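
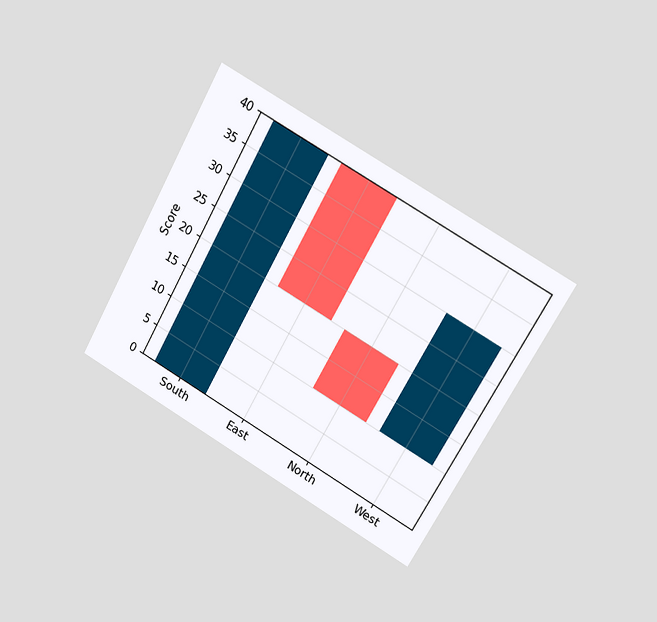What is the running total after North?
The chart is tilted about 29° clockwise and viewed at a slight angle. After North the running total reaches 10.

10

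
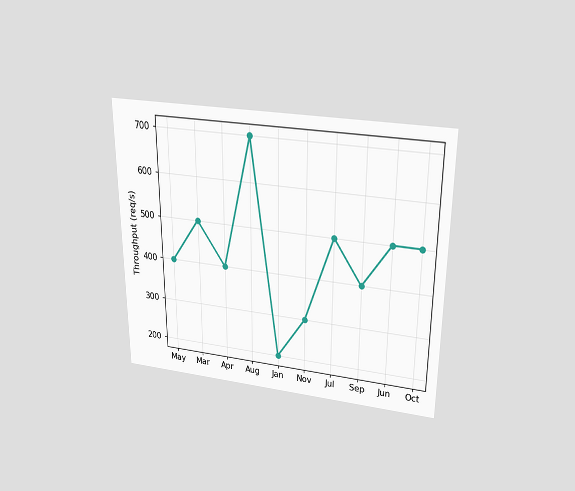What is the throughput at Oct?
The chart is viewed slightly from above. At Oct, the line is at 500req/s.

500req/s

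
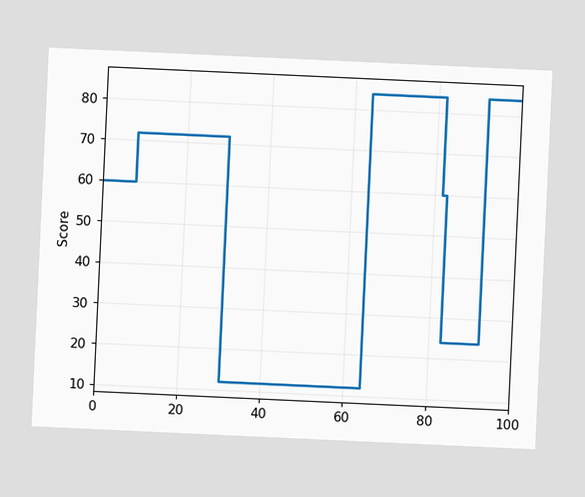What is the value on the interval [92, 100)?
The chart is tilted about 3° clockwise. On [92, 100) the step sits at 84.

84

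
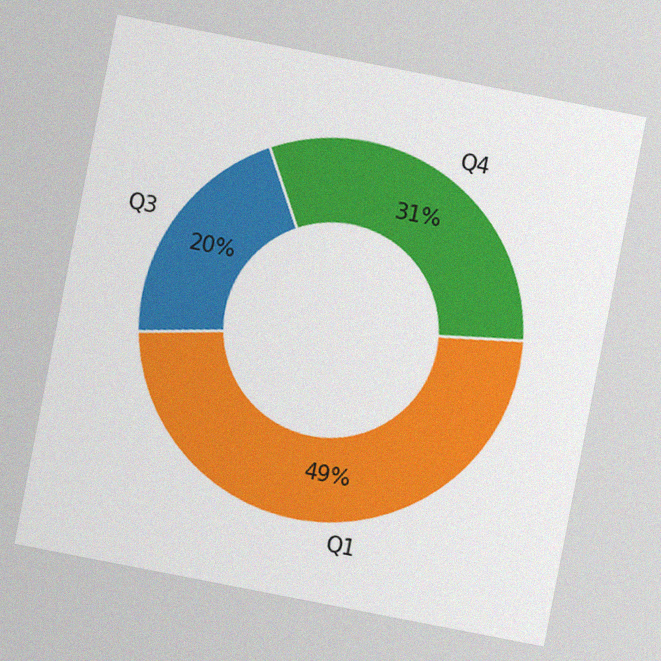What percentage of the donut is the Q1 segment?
49%

The chart is tilted about 11° clockwise, with some photo noise. The Q1 segment takes up 49% of the ring.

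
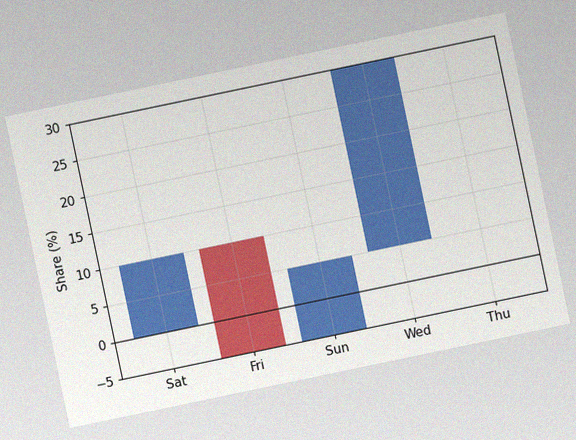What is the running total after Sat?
10%

The chart is tilted about 12° counter-clockwise, with some photo noise. After Sat the running total reaches 10%.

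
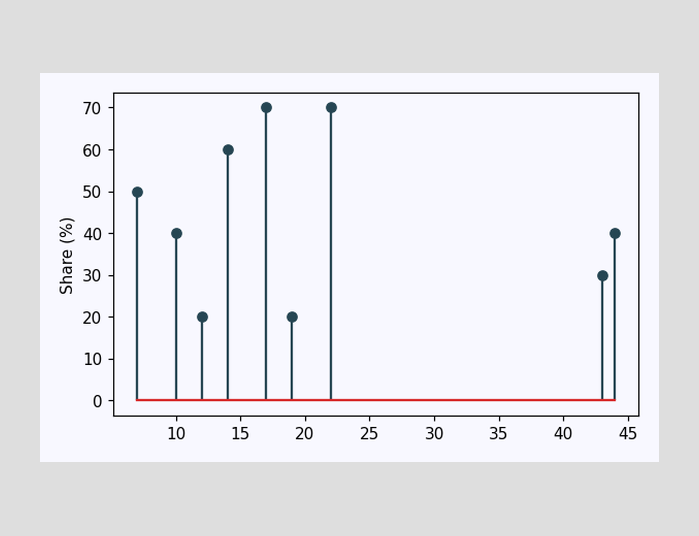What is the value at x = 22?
The stem at x=22 reaches 70%.

70%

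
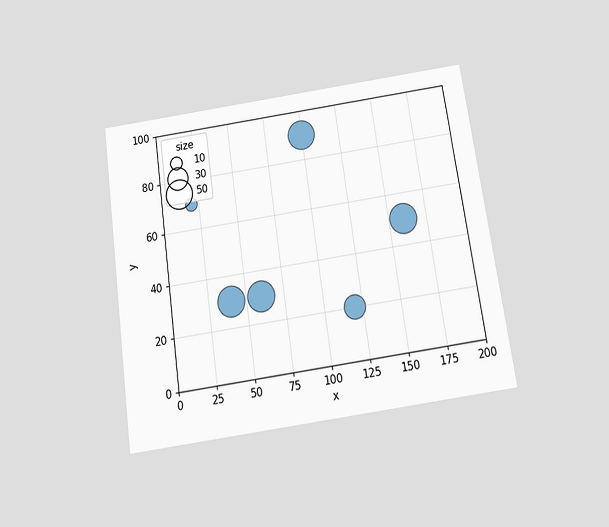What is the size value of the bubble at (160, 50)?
50

The chart is tilted about 8° counter-clockwise and viewed slightly from below. Matching the bubble at (160, 50) against the size legend gives 50.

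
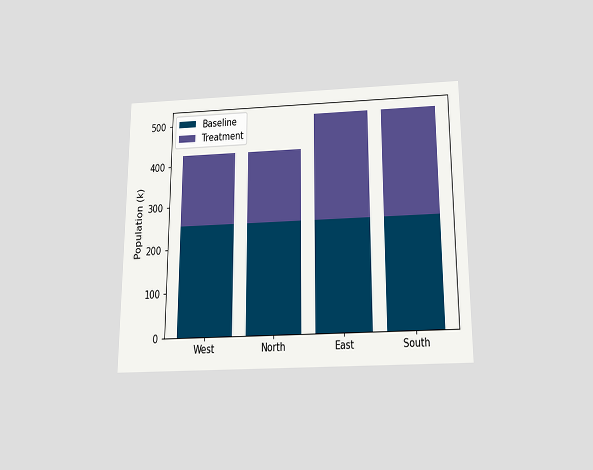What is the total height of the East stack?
The chart is viewed slightly from below. The East stack's top reaches 510k on the y-axis.

510k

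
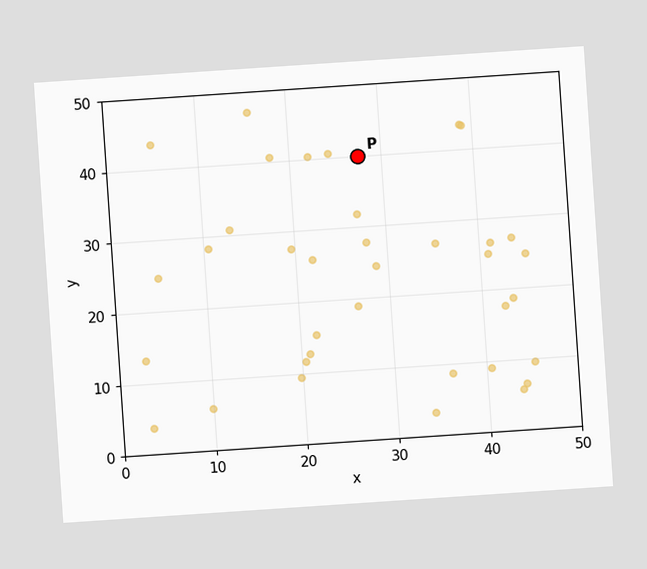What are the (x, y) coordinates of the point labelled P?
The chart is tilted about 4° counter-clockwise. Following the gridlines from P to each axis, P sits at (27.5, 40).

(27.5, 40)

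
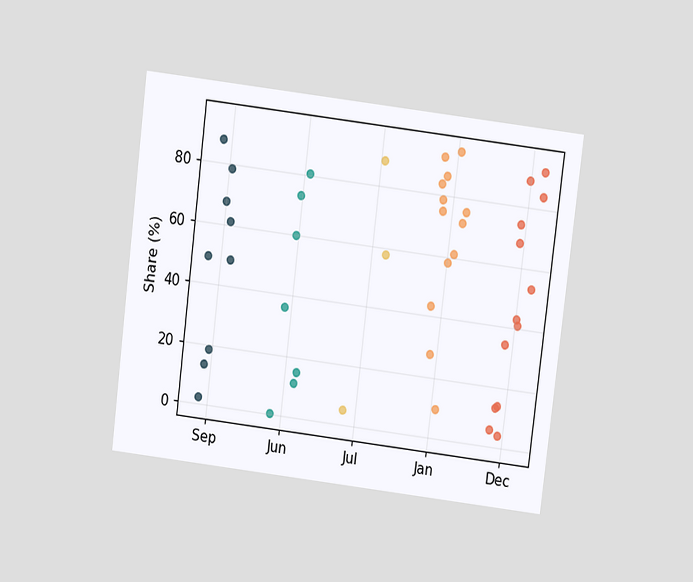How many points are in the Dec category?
The chart is tilted about 7° clockwise and viewed slightly from above. Counting the markers in the Dec column gives 13.

13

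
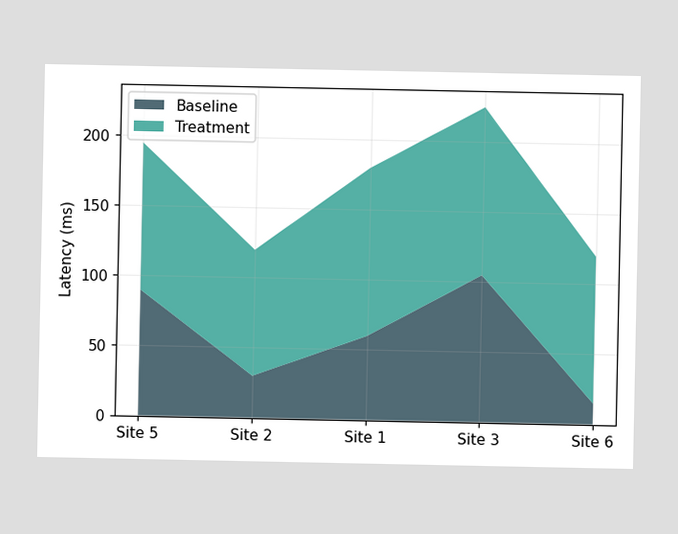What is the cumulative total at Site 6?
The stacked total at Site 6 reaches 120ms.

120ms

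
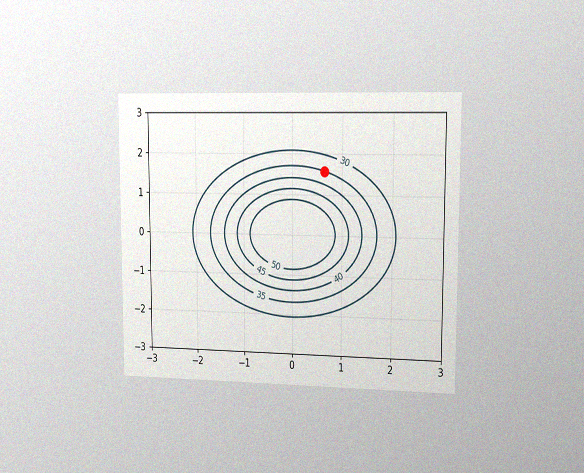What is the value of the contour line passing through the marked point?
35

The chart is viewed slightly from the right, with some photo noise. The marked point sits on the contour labelled 35.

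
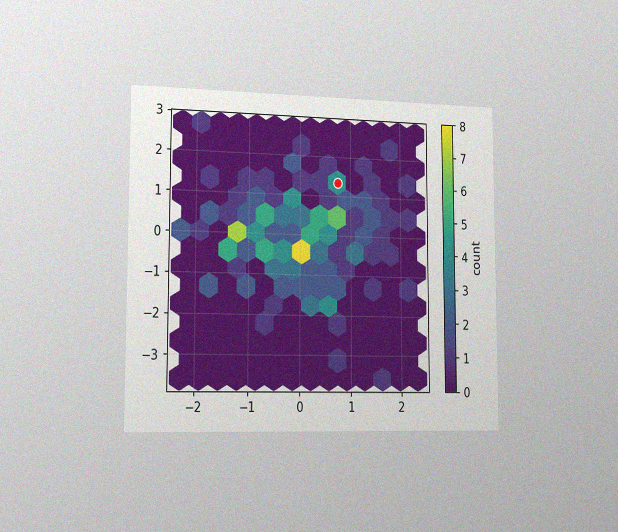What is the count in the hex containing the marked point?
4

The chart is viewed slightly from the left, with some photo noise. The marked hex reads 4 on the colorbar.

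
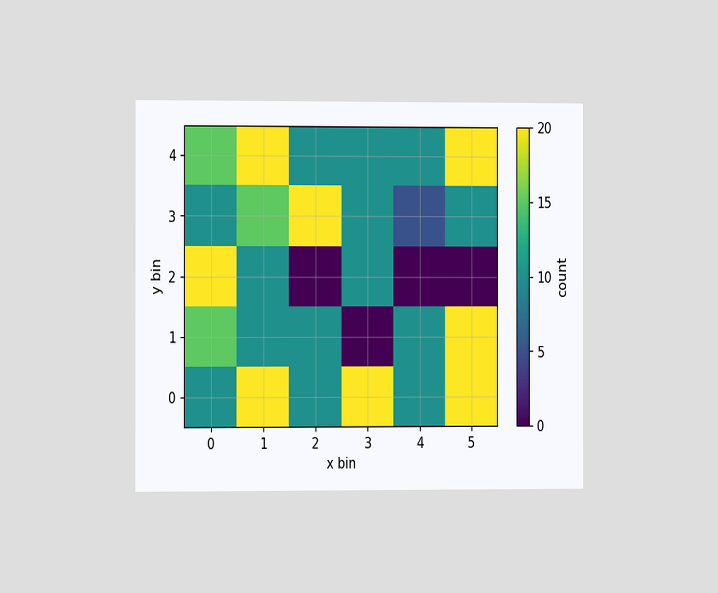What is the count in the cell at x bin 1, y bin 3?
The chart is viewed slightly from the left. Matching the cell (1, 3) against the colorbar gives 15.

15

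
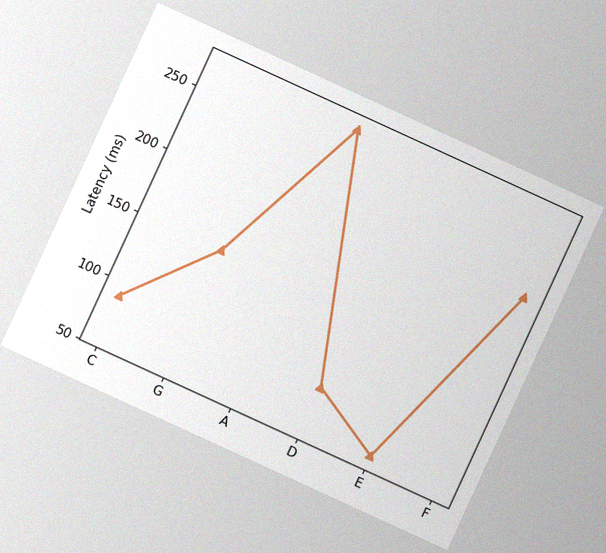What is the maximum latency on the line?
The chart is tilted about 25° clockwise, with some photo noise. The highest point is at A, and reading across to the y-axis gives 270ms.

270ms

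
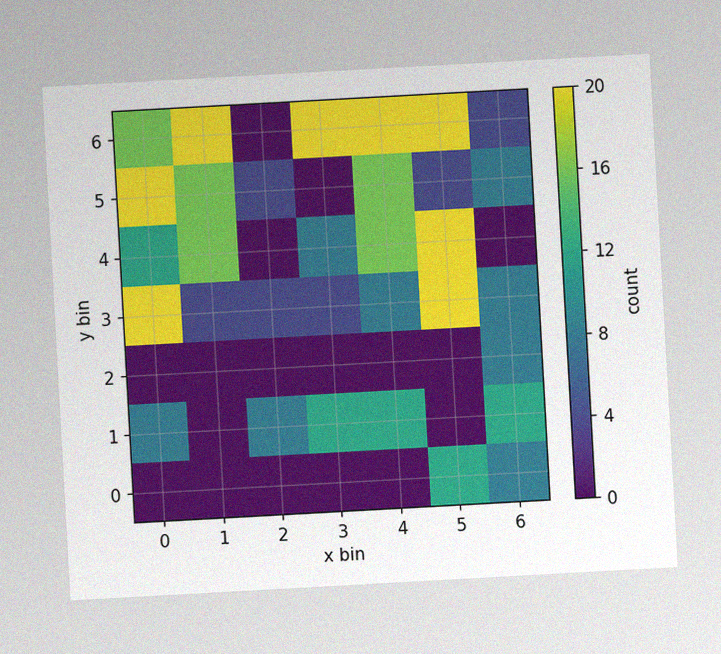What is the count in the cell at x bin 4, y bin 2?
0

The chart is tilted about 3° counter-clockwise, with some photo noise. Matching the cell (4, 2) against the colorbar gives 0.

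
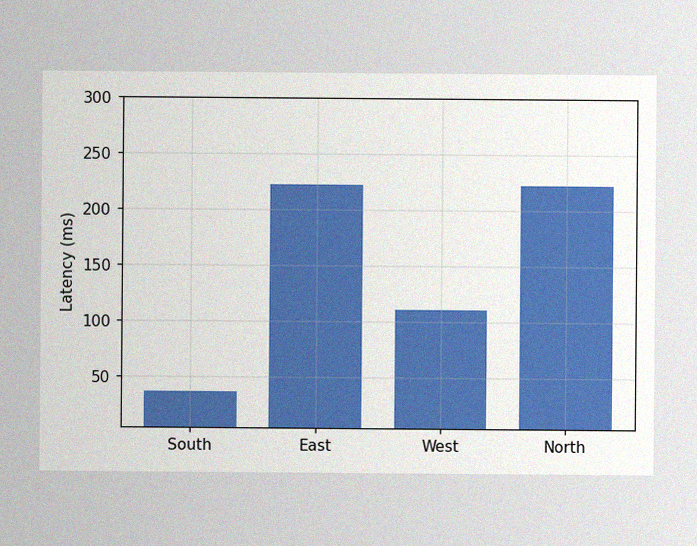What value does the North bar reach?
The image has some photo noise and uneven lighting. Reading along the chart's y-axis, the North bar reaches 222ms.

222ms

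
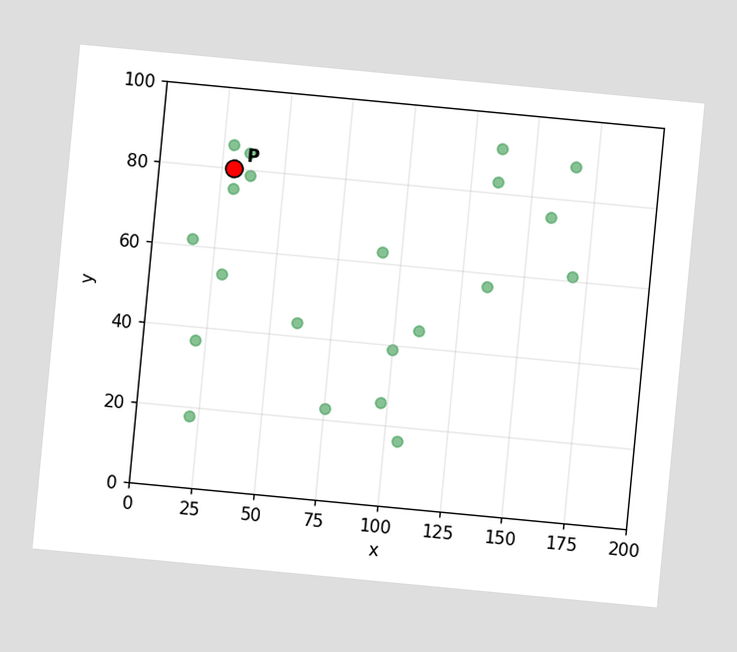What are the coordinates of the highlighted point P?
The chart is tilted about 5° clockwise. Following the gridlines from P to each axis, P sits at (30, 80).

(30, 80)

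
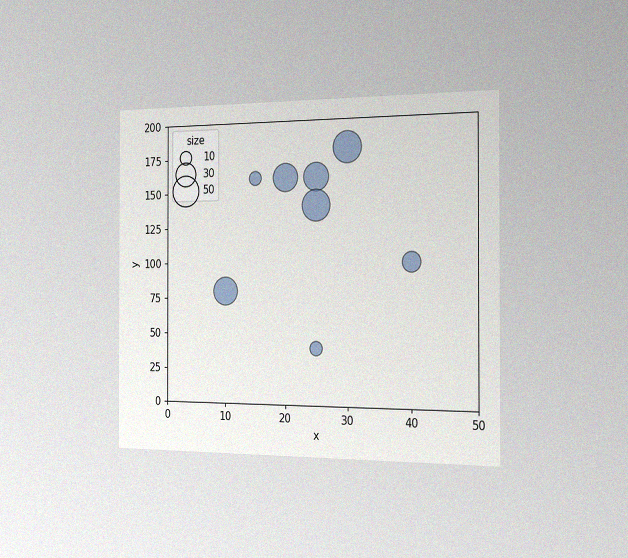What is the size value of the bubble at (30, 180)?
The chart is viewed slightly from the right, with some photo noise. Matching the bubble at (30, 180) against the size legend gives 50.

50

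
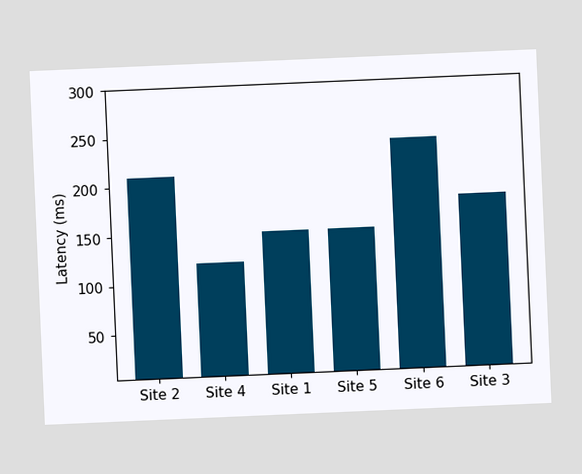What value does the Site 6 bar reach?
240ms

The chart is tilted about 2° counter-clockwise. Reading along the chart's y-axis, the Site 6 bar reaches 240ms.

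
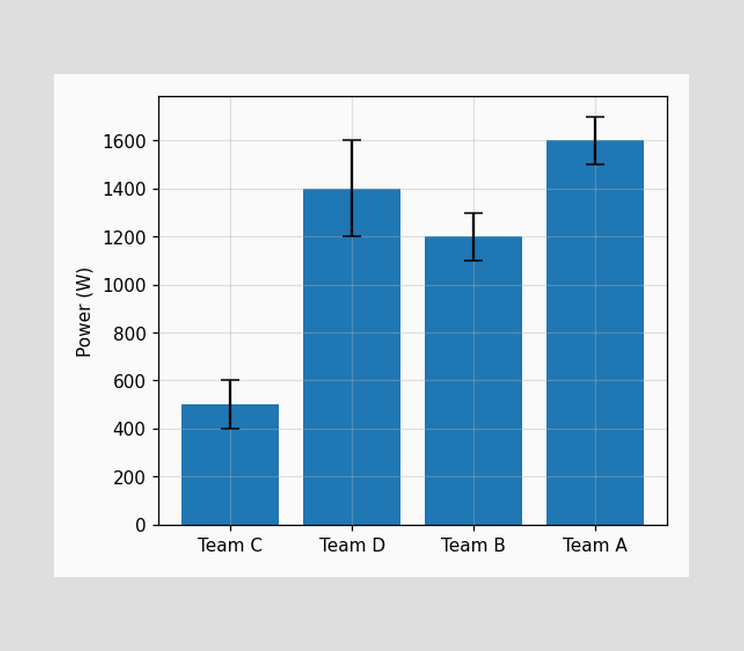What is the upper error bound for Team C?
600W

The Team C bar's upper whisker reaches 600W.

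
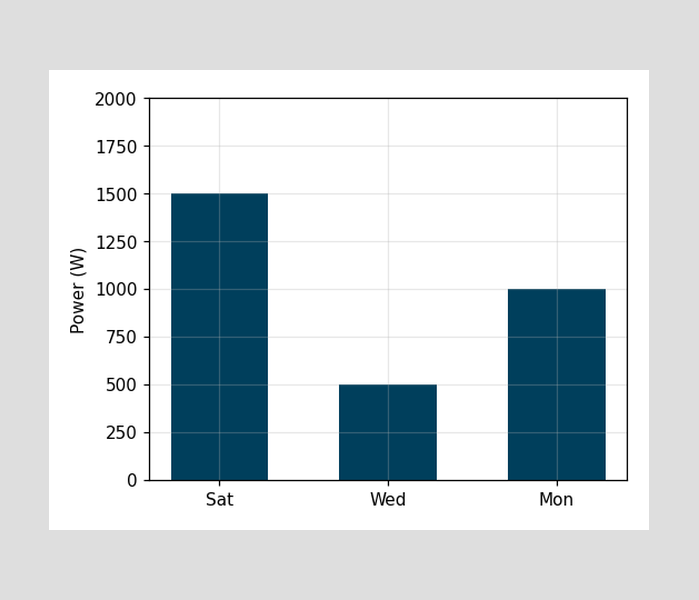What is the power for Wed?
500W

Reading along the chart's y-axis, the Wed bar reaches 500W.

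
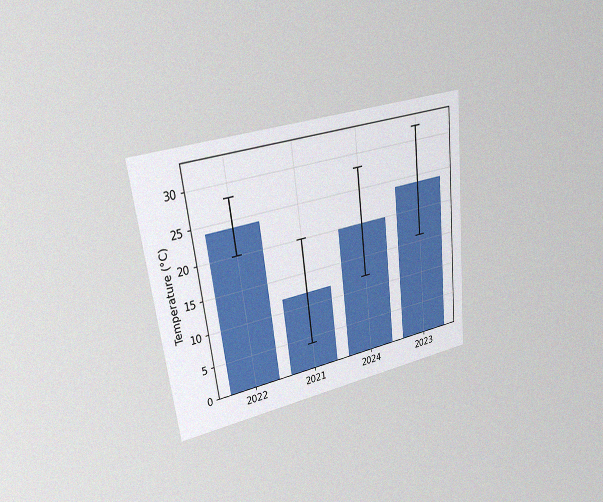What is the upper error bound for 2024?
The chart is tilted about 7° counter-clockwise and viewed at a slight angle, with some photo noise. The 2024 bar's upper whisker reaches 28°C.

28°C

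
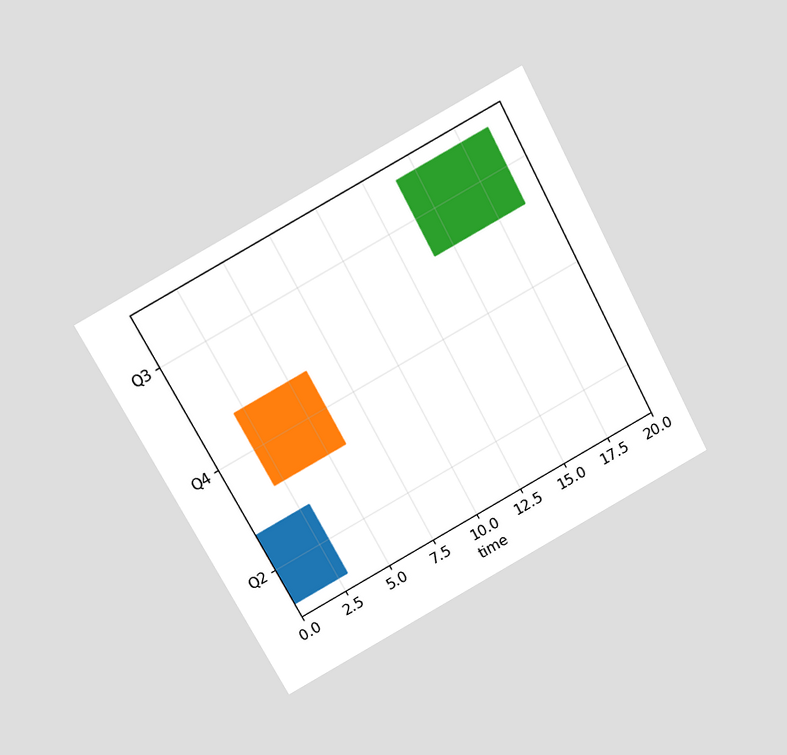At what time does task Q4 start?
2

The chart is tilted about 28° counter-clockwise and viewed slightly from above. The Q4 bar begins at t=2.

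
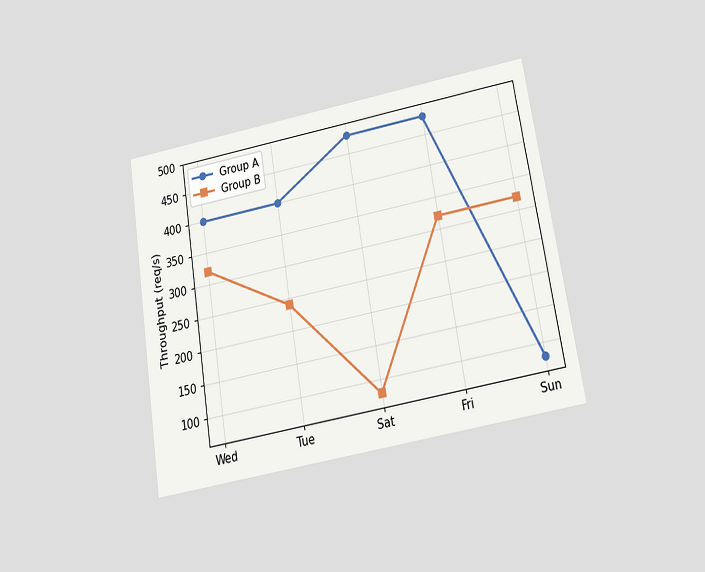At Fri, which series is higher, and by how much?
The chart is tilted about 9° counter-clockwise and viewed slightly from below. At Fri, Group A sits above the other line by 160req/s.

Group A, by 160req/s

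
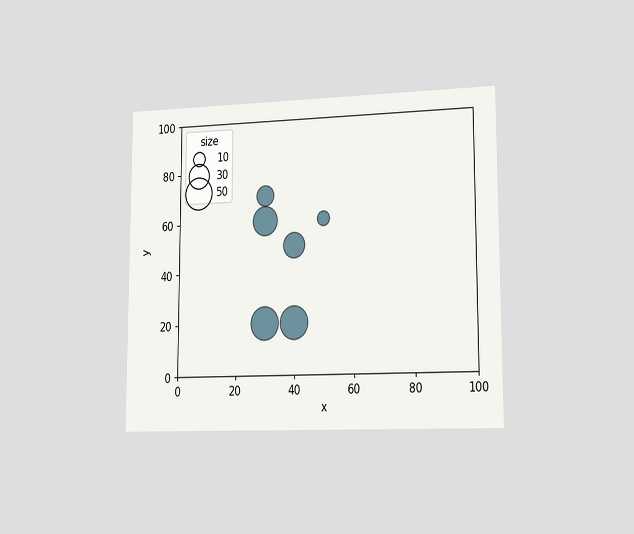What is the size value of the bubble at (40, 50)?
The chart is viewed slightly from the right. Matching the bubble at (40, 50) against the size legend gives 30.

30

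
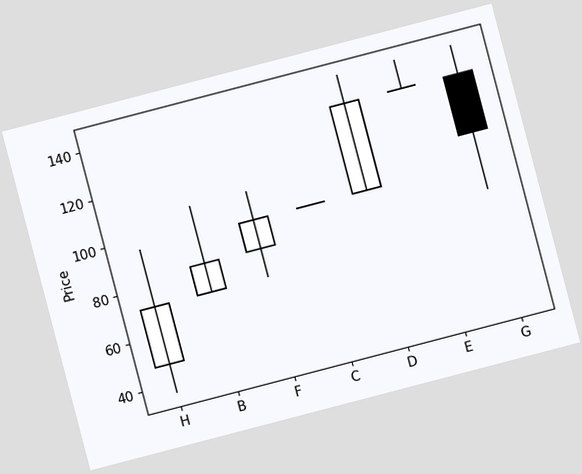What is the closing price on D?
The chart is tilted about 15° counter-clockwise. The D candle closes at 132.

132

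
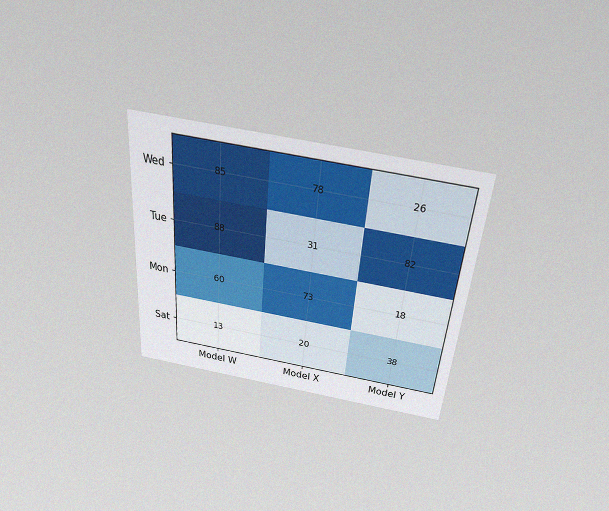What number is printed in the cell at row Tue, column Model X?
The chart is tilted about 5° clockwise and viewed slightly from above, with some photo noise. The (Tue, Model X) cell reads 31.

31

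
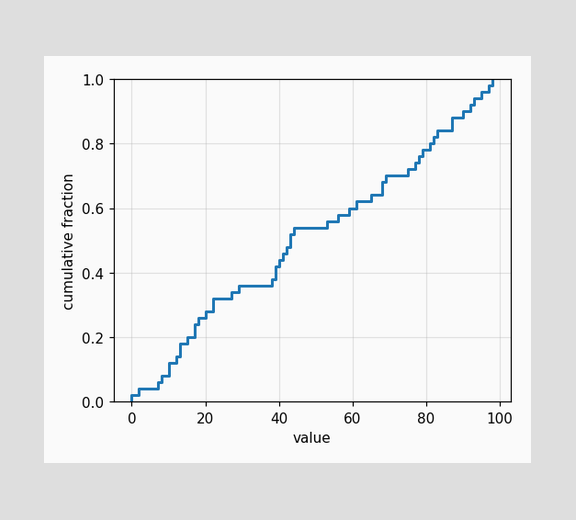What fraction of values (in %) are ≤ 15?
At x=15 the ECDF step is at 20%.

20%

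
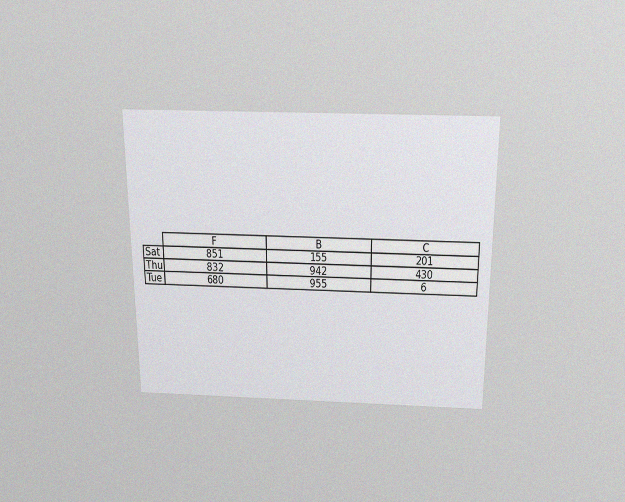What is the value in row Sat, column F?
851

The chart is viewed slightly from above, with some photo noise. The (Sat, F) cell reads 851.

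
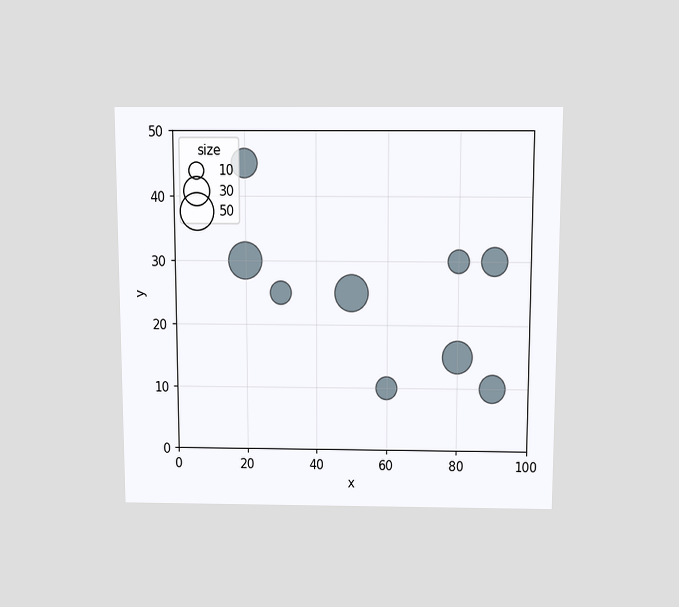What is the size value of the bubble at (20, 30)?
50

The chart is viewed slightly from above. Matching the bubble at (20, 30) against the size legend gives 50.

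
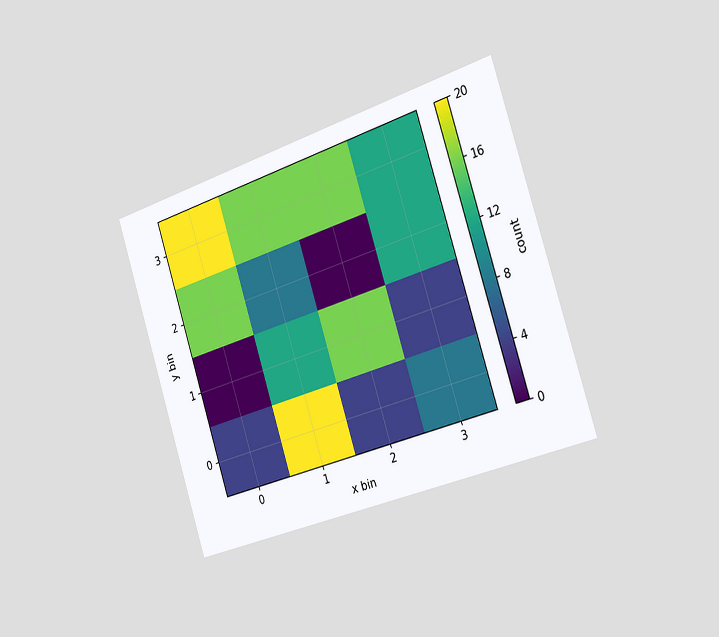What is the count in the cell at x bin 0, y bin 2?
The chart is tilted about 18° counter-clockwise and viewed slightly from the right. Matching the cell (0, 2) against the colorbar gives 16.

16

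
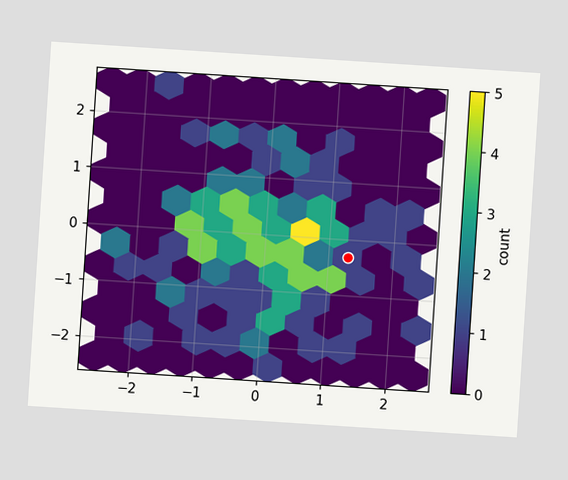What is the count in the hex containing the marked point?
The chart is tilted about 4° clockwise. The marked hex reads 1 on the colorbar.

1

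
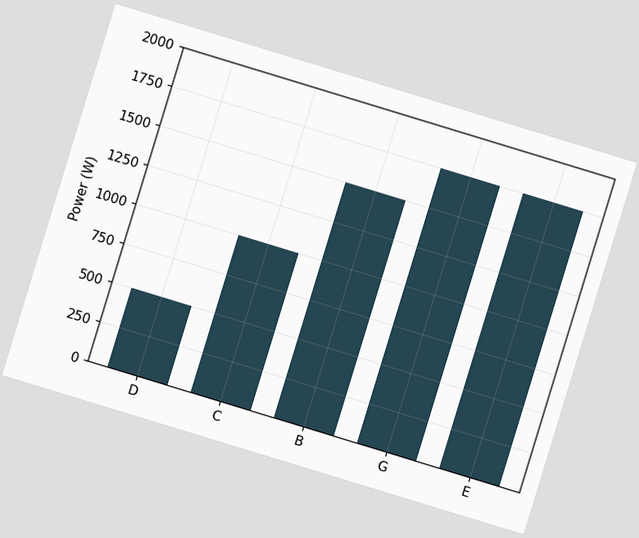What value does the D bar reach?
The chart is tilted about 17° clockwise. Reading along the chart's y-axis, the D bar reaches 500W.

500W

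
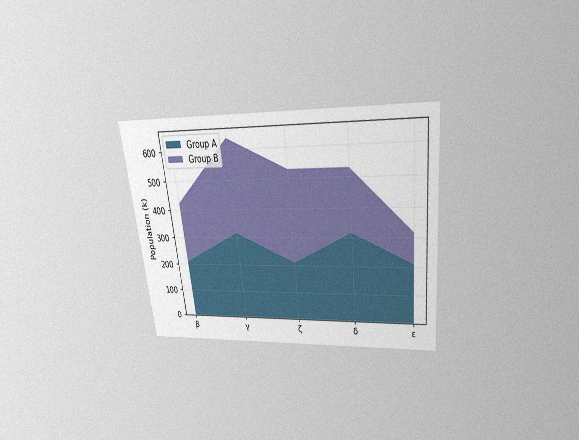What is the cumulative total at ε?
318k

The chart is tilted about 6° counter-clockwise and viewed slightly from above, with some photo noise. The stacked total at ε reaches 318k.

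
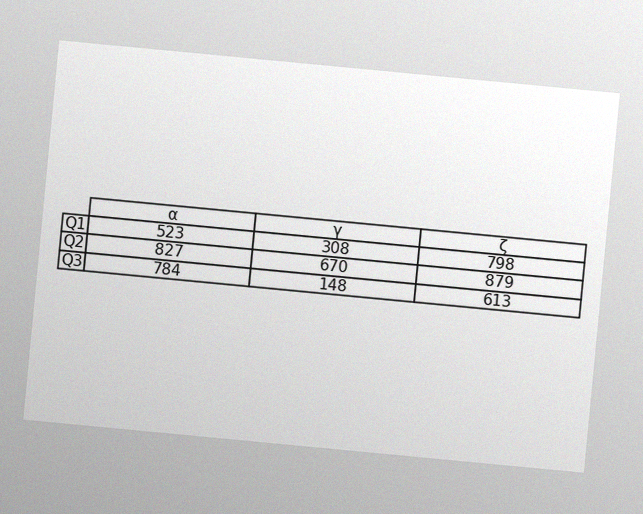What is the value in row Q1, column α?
The chart is tilted about 5° clockwise, with some photo noise. The (Q1, α) cell reads 523.

523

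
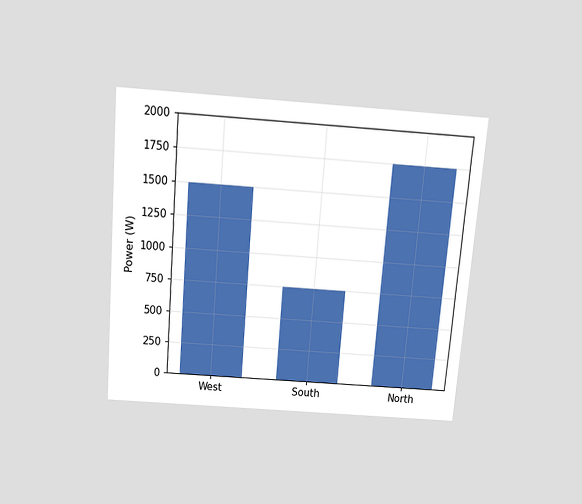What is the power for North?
1750W

The chart is tilted about 5° clockwise and viewed slightly from above. Reading along the chart's y-axis, the North bar reaches 1750W.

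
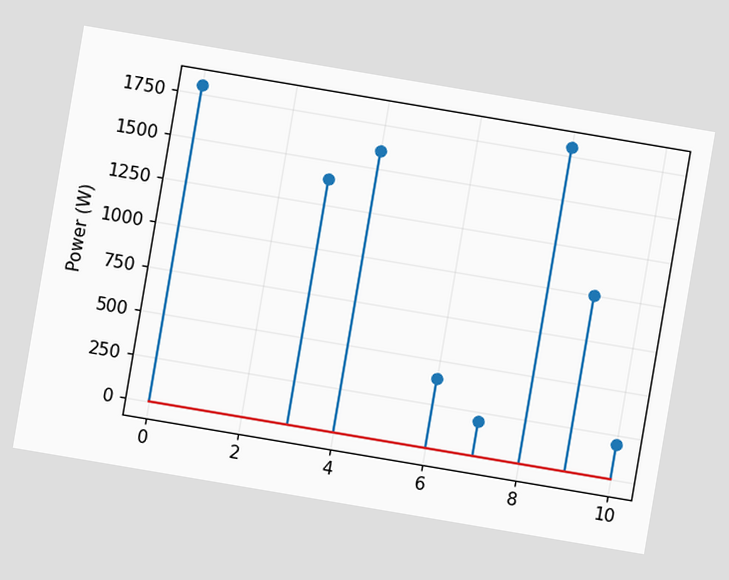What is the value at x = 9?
The chart is tilted about 10° clockwise. The stem at x=9 reaches 1000W.

1000W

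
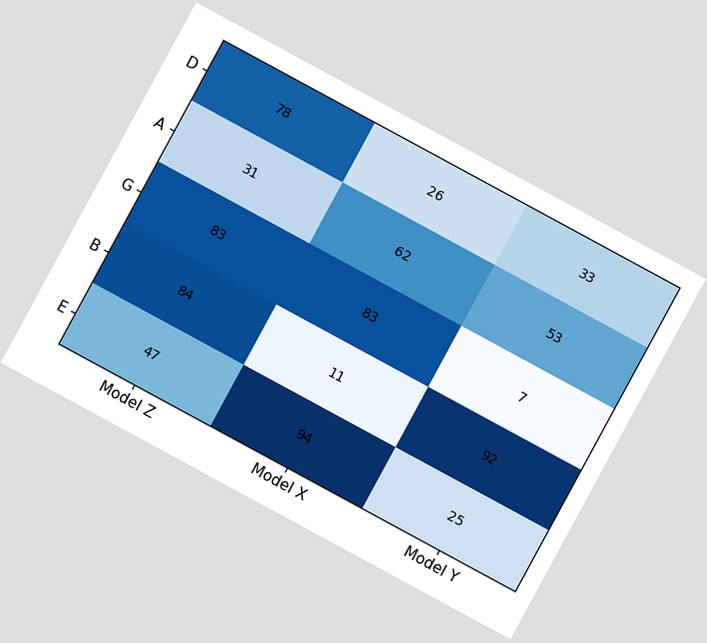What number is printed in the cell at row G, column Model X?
The chart is tilted about 28° clockwise. The (G, Model X) cell reads 83.

83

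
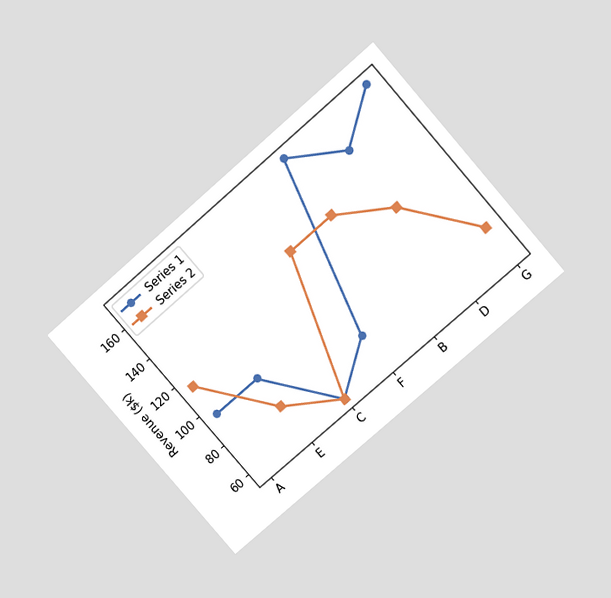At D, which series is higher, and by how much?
Series 1, by $38k

The chart is tilted about 41° counter-clockwise and viewed at a slight angle. At D, Series 1 sits above the other line by $38k.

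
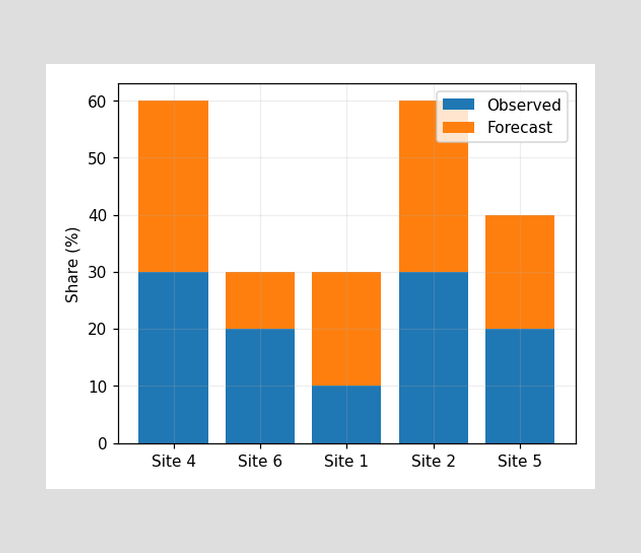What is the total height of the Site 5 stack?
40%

The Site 5 stack's top reaches 40% on the y-axis.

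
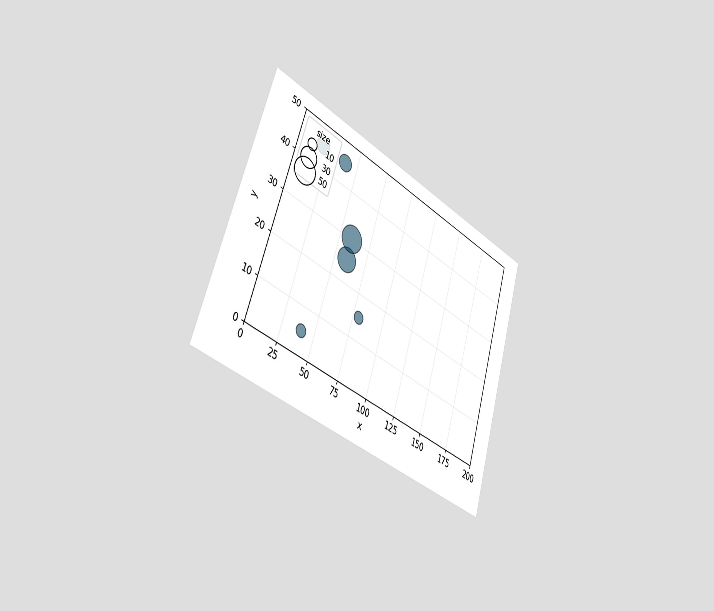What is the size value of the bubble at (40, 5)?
10

The chart is tilted about 18° clockwise and viewed slightly from the left. Matching the bubble at (40, 5) against the size legend gives 10.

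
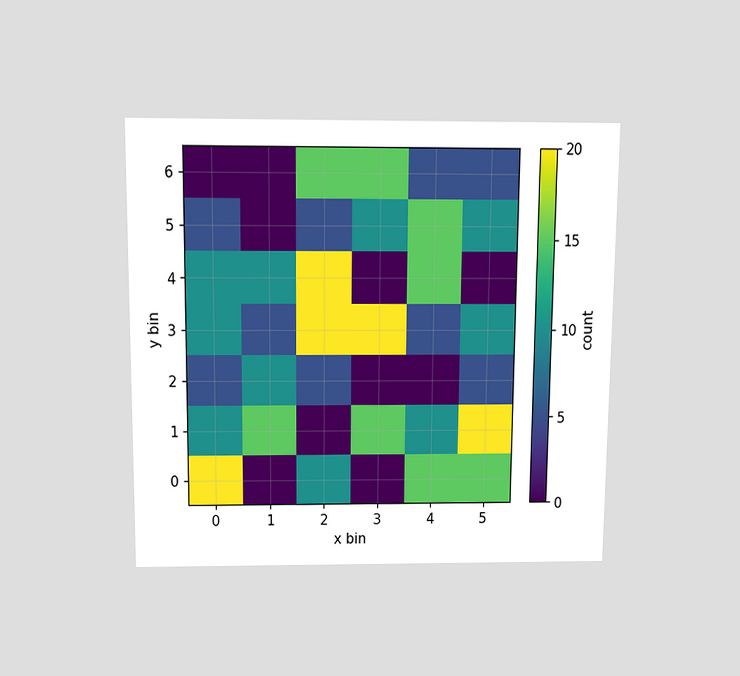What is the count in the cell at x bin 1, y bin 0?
The chart is viewed slightly from above. Matching the cell (1, 0) against the colorbar gives 0.

0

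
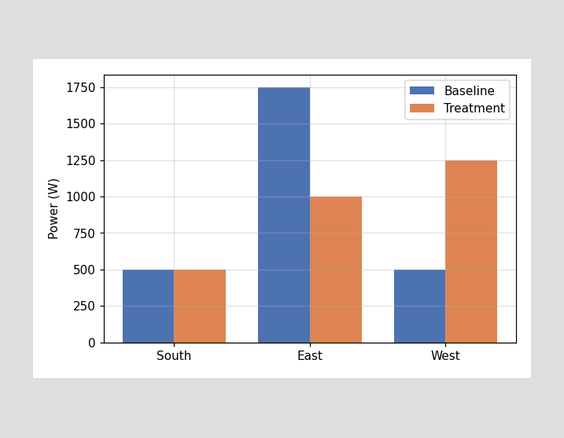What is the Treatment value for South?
500W

The Treatment bar at South reaches 500W on the y-axis.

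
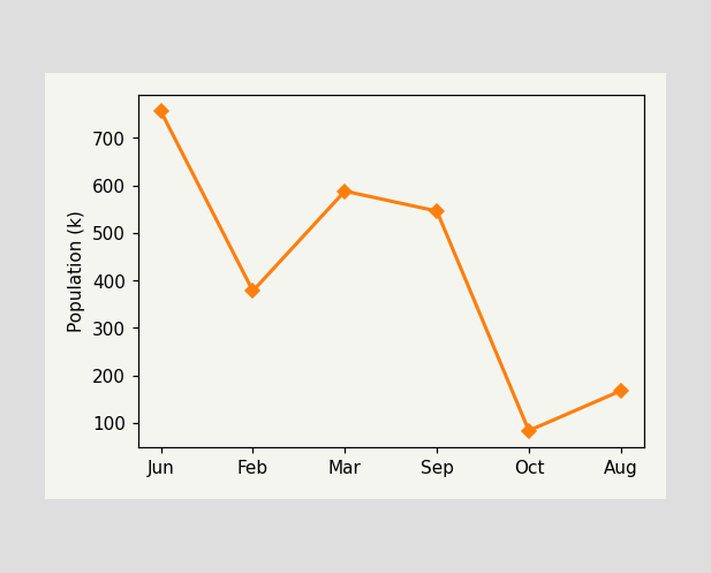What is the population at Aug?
At Aug, the line is at 168k.

168k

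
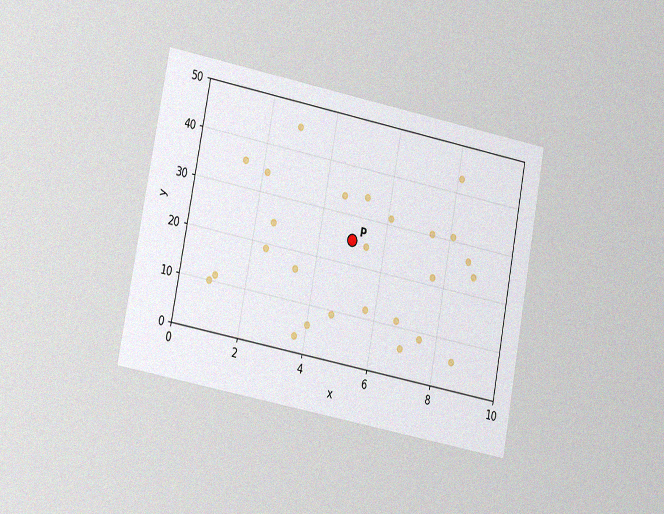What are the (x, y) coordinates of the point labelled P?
(5, 25)

The chart is tilted about 11° clockwise and viewed at a slight angle, with some photo noise. Following the gridlines from P to each axis, P sits at (5, 25).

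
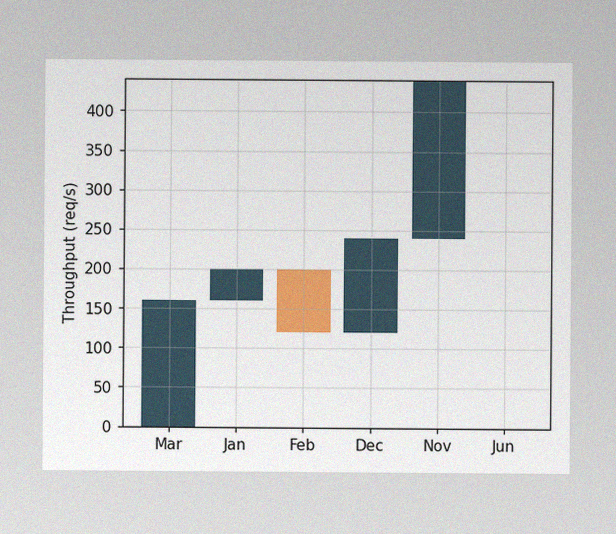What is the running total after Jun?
The image has some photo noise and uneven lighting. After Jun the running total reaches 440req/s.

440req/s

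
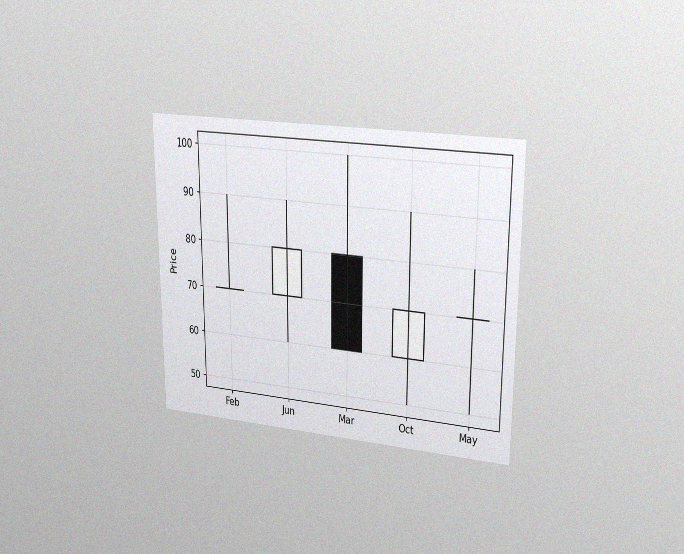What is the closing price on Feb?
70

The chart is viewed at a slight angle, with some photo noise. The Feb candle closes at 70.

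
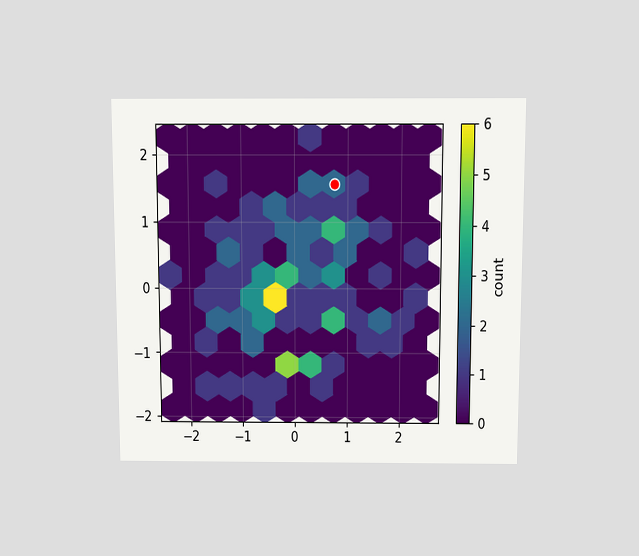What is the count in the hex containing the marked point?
2

The chart is viewed slightly from above. The marked hex reads 2 on the colorbar.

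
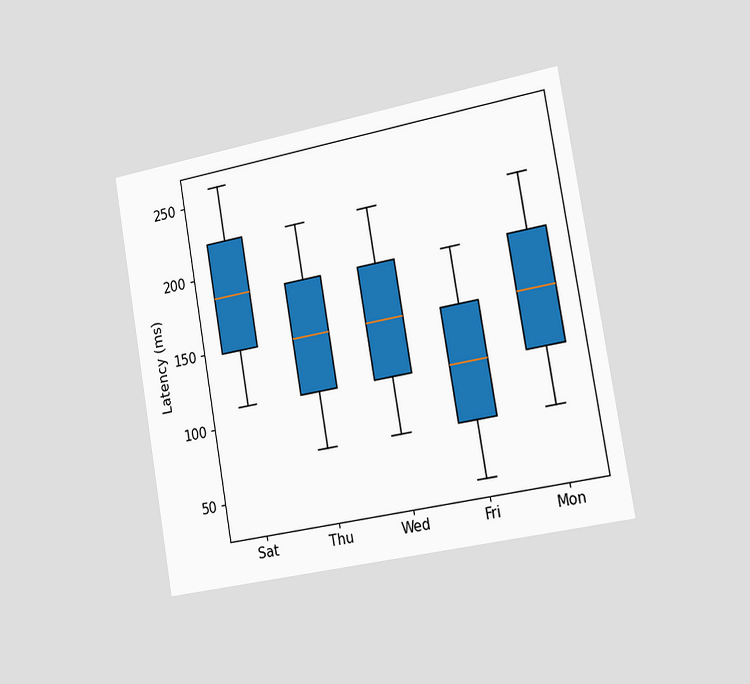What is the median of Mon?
The chart is tilted about 10° counter-clockwise and viewed slightly from the right. The median line in the Mon box sits at 148ms.

148ms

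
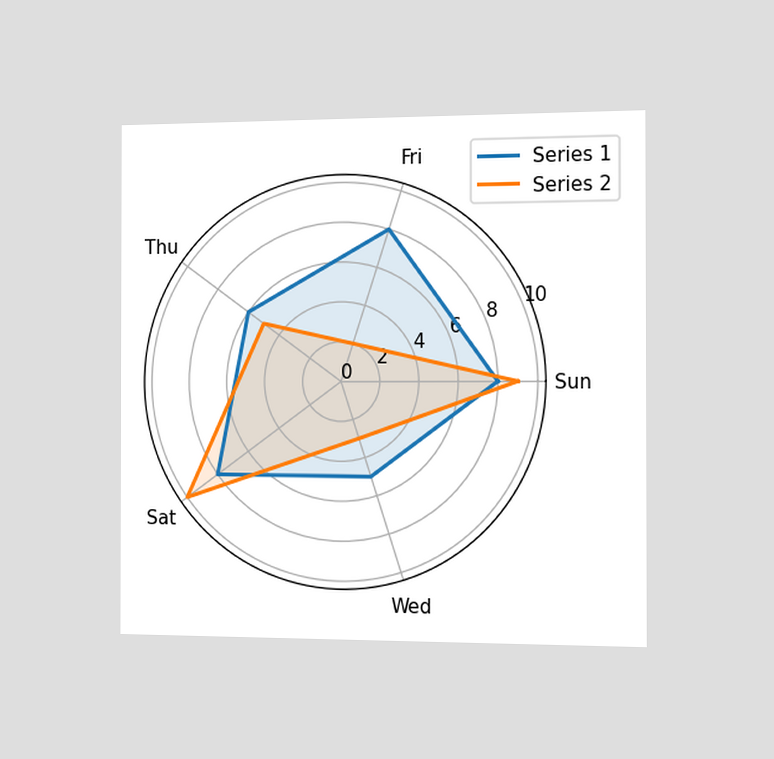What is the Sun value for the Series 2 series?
The chart is viewed slightly from the right. On the Sun axis, Series 2 reaches 9.

9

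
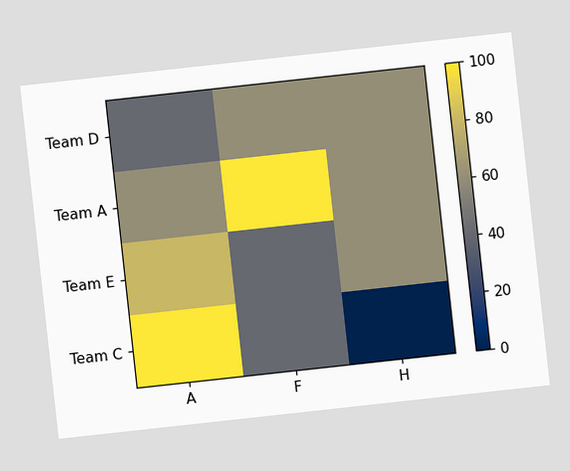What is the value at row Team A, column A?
60

The chart is tilted about 6° counter-clockwise. Matching cell (Team A, A) against the colorbar gives 60.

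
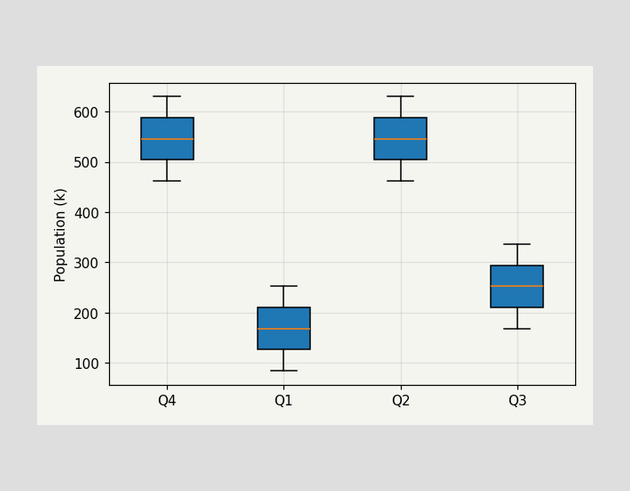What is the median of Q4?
The median line in the Q4 box sits at 546k.

546k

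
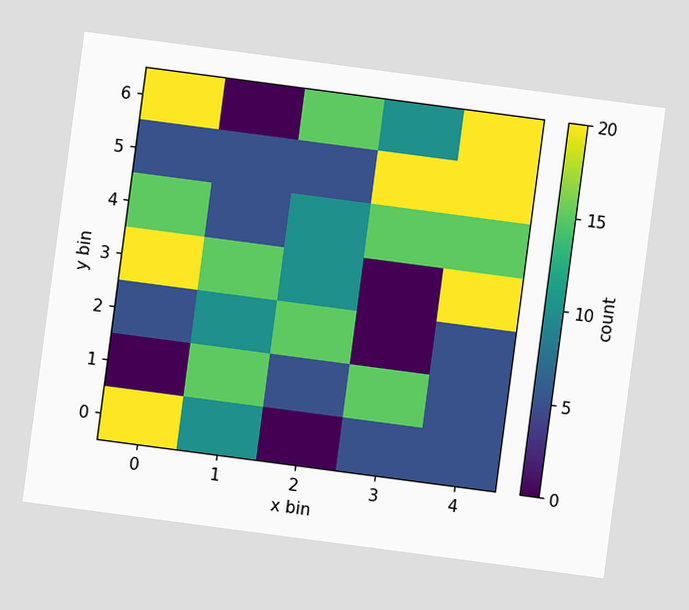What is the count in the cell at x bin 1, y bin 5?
5

The chart is tilted about 8° clockwise. Matching the cell (1, 5) against the colorbar gives 5.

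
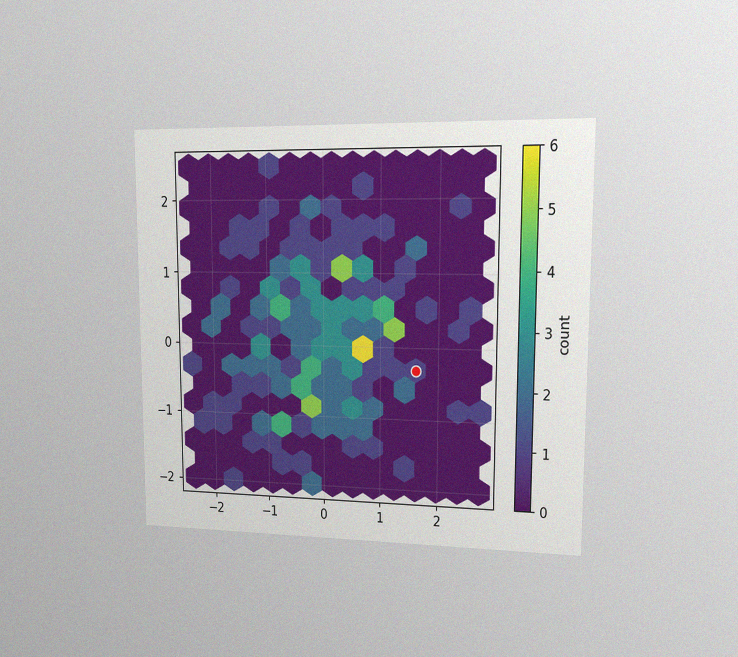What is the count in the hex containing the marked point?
The chart is viewed slightly from the right, with some photo noise. The marked hex reads 1 on the colorbar.

1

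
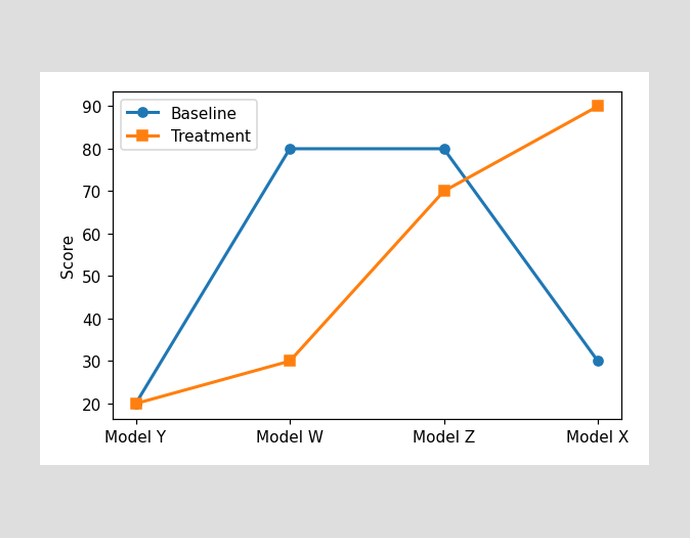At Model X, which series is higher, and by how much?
Treatment, by 60

At Model X, Treatment sits above the other line by 60.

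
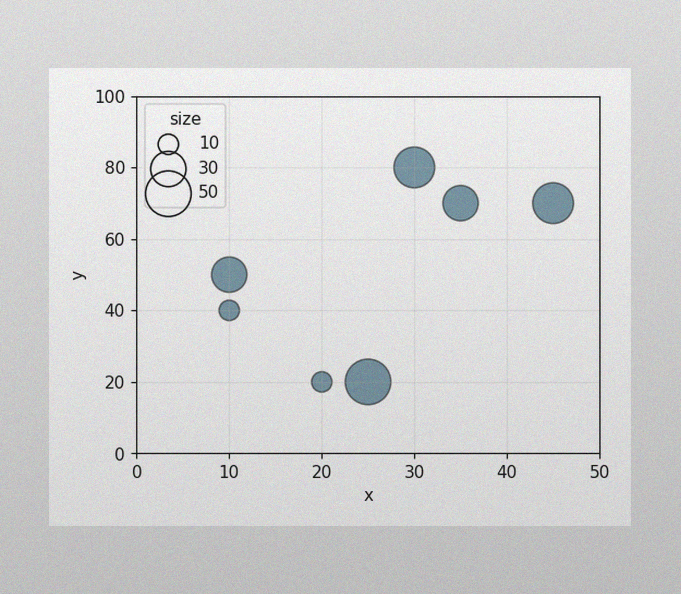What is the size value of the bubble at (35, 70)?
30

The image has some photo noise and uneven lighting. Matching the bubble at (35, 70) against the size legend gives 30.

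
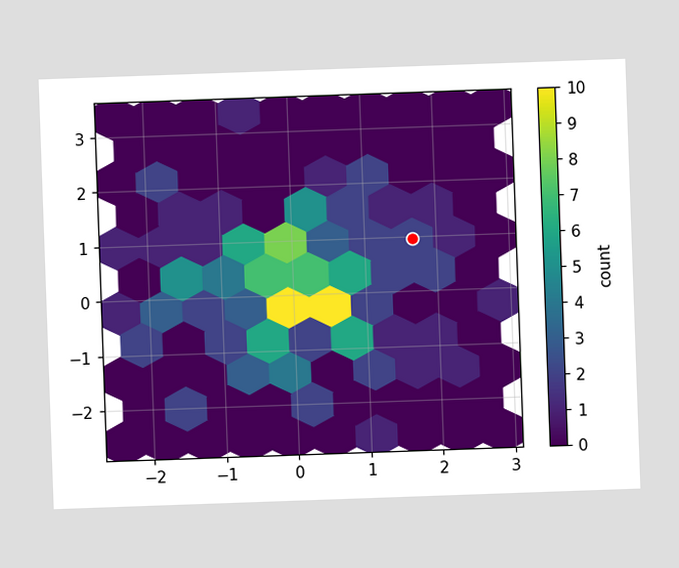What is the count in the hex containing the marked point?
The chart is tilted about 2° counter-clockwise. The marked hex reads 2 on the colorbar.

2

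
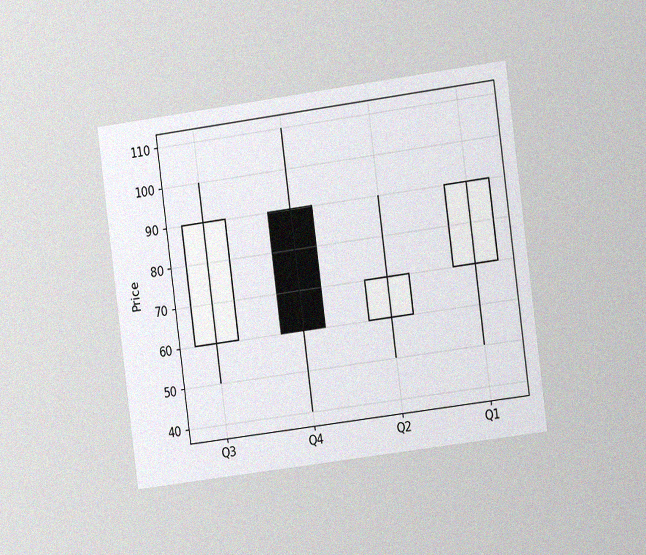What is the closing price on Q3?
The chart is tilted about 7° counter-clockwise and viewed slightly from the right, with some photo noise. The Q3 candle closes at 90.

90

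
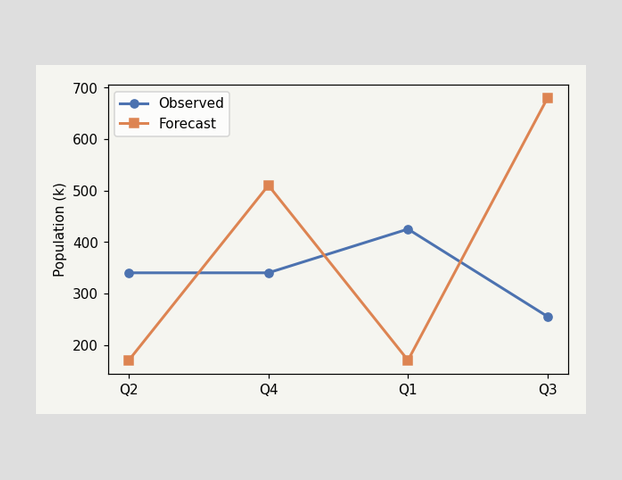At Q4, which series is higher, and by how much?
At Q4, Forecast sits above the other line by 170k.

Forecast, by 170k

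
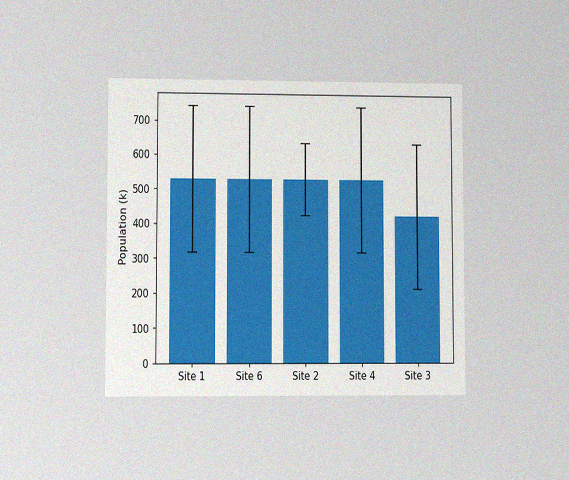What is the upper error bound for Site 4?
The chart is viewed at a slight angle, with some photo noise. The Site 4 bar's upper whisker reaches 742k.

742k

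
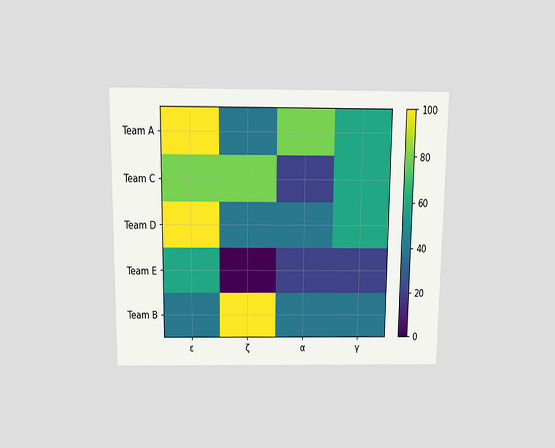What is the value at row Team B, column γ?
40

The chart is viewed slightly from above. Matching cell (Team B, γ) against the colorbar gives 40.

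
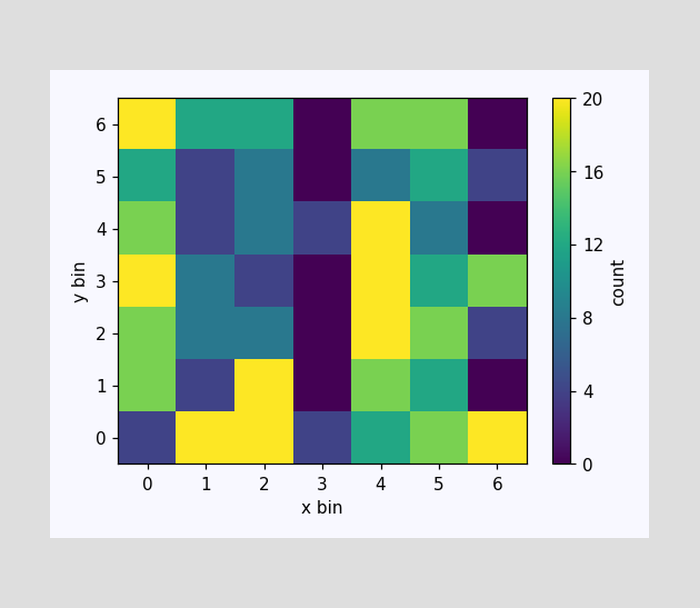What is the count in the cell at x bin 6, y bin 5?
Matching the cell (6, 5) against the colorbar gives 4.

4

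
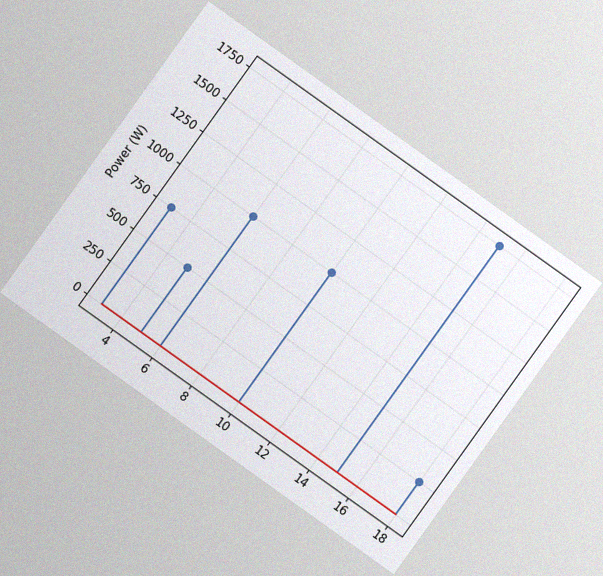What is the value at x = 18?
The chart is tilted about 36° clockwise, with some photo noise. The stem at x=18 reaches 250W.

250W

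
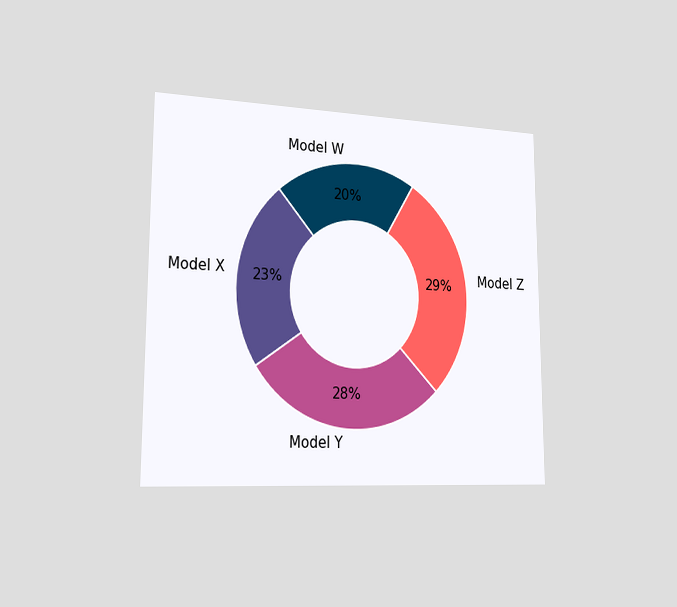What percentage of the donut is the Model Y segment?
The chart is viewed slightly from the left. The Model Y segment takes up 28% of the ring.

28%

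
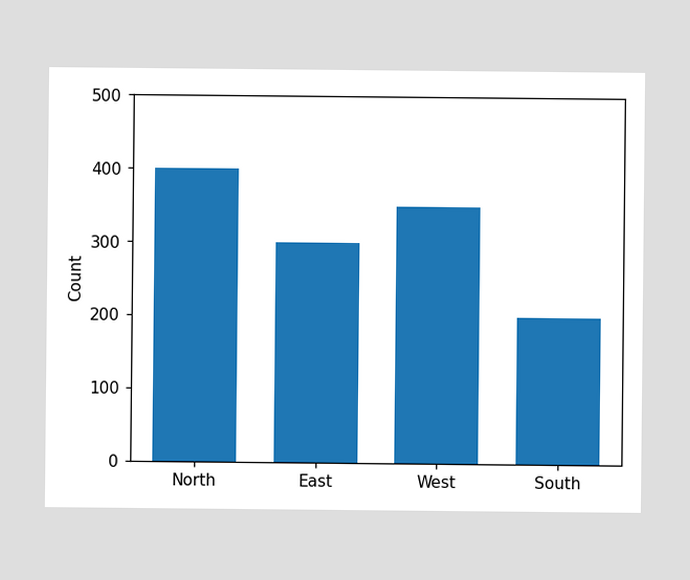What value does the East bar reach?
Reading along the chart's y-axis, the East bar reaches 300.

300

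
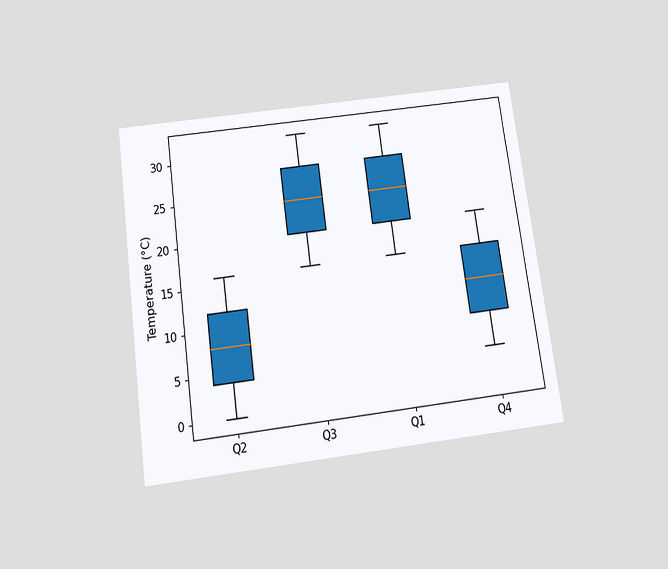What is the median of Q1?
The chart is tilted about 8° counter-clockwise and viewed slightly from below. The median line in the Q1 box sits at 24°C.

24°C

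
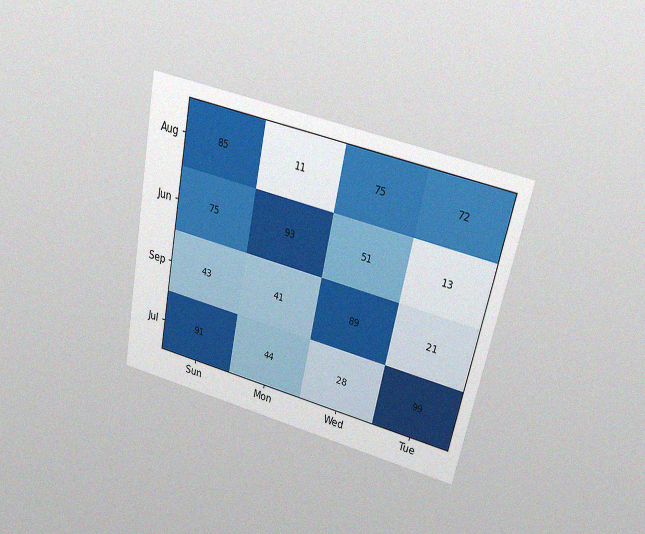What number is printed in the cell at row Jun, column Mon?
93

The chart is tilted about 12° clockwise and viewed at a slight angle, with some photo noise. The (Jun, Mon) cell reads 93.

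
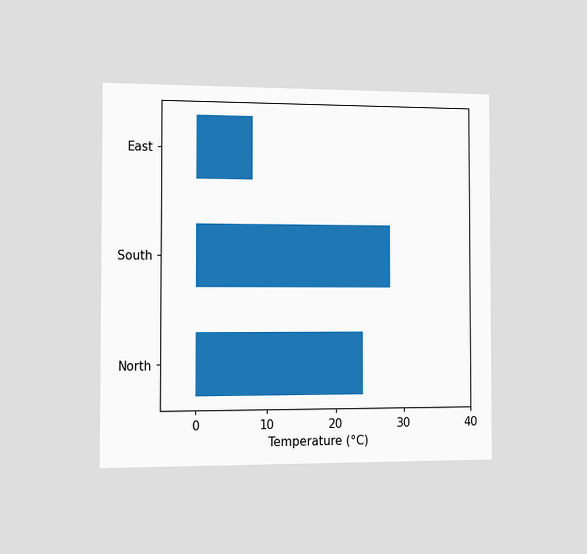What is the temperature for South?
28°C

The chart is viewed slightly from the left. Reading along the chart's x-axis, the South bar reaches 28°C.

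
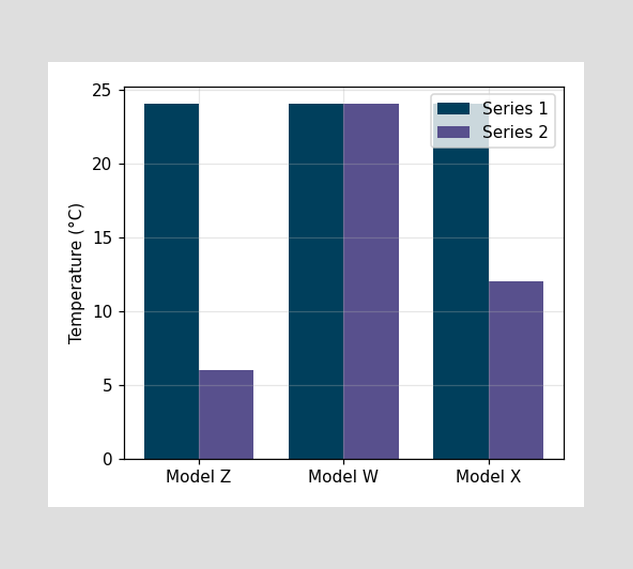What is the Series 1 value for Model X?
The Series 1 bar at Model X reaches 24°C on the y-axis.

24°C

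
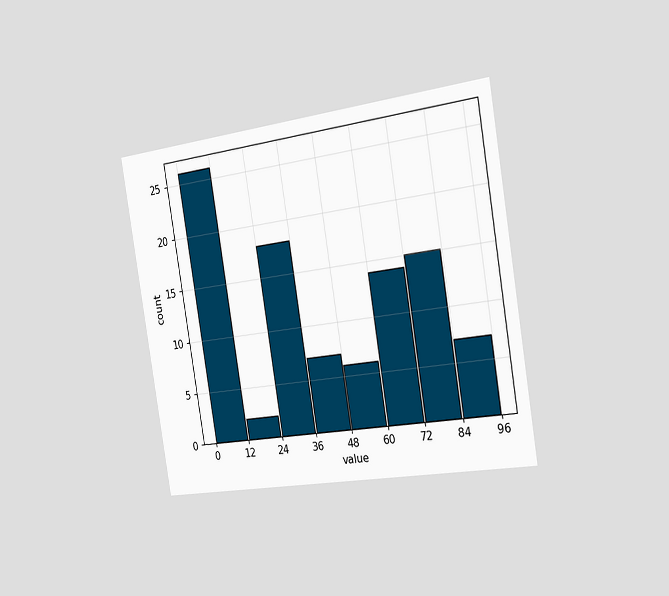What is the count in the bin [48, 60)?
6

The chart is tilted about 9° counter-clockwise and viewed slightly from the right. The [48, 60) bin has height 6.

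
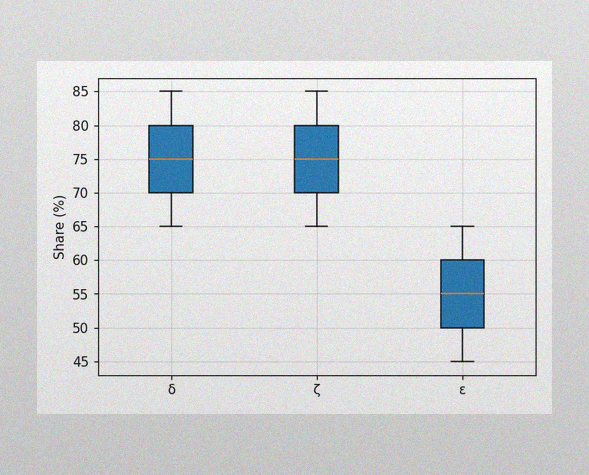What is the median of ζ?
75%

The image has some photo noise and uneven lighting. The median line in the ζ box sits at 75%.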